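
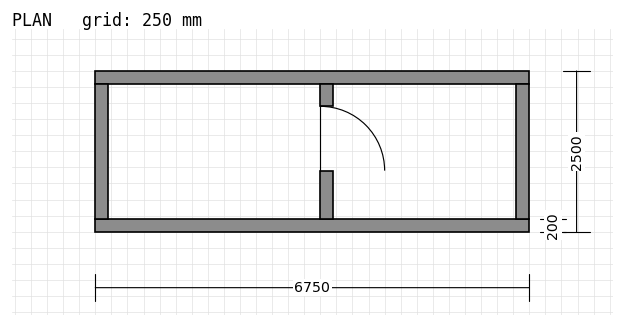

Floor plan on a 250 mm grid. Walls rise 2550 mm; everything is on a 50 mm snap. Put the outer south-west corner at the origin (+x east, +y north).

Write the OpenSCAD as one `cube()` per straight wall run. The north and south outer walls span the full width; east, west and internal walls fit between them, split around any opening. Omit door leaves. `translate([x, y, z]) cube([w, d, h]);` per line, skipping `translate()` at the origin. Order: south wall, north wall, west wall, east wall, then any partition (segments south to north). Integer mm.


cube([6750, 200, 2550]);
translate([0, 2300, 0]) cube([6750, 200, 2550]);
translate([0, 200, 0]) cube([200, 2100, 2550]);
translate([6550, 200, 0]) cube([200, 2100, 2550]);
translate([3500, 200, 0]) cube([200, 750, 2550]);
translate([3500, 1950, 0]) cube([200, 350, 2550]);


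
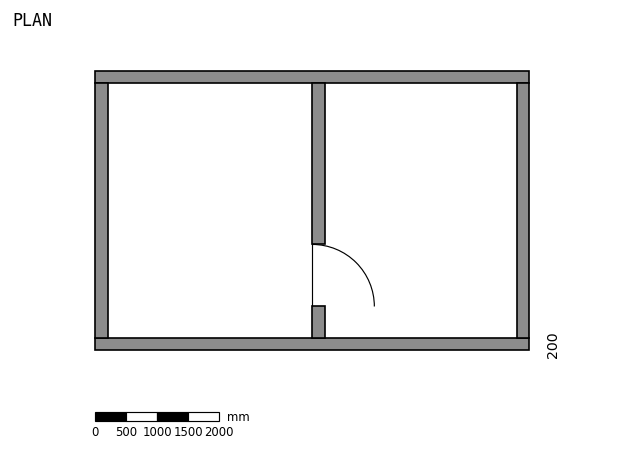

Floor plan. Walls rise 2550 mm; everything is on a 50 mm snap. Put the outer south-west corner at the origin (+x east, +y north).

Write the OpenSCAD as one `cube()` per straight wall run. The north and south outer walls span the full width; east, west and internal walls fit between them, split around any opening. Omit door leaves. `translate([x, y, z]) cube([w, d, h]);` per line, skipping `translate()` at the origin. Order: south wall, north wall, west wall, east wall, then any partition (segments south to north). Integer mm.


cube([7000, 200, 2550]);
translate([0, 4300, 0]) cube([7000, 200, 2550]);
translate([0, 200, 0]) cube([200, 4100, 2550]);
translate([6800, 200, 0]) cube([200, 4100, 2550]);
translate([3500, 200, 0]) cube([200, 500, 2550]);
translate([3500, 1700, 0]) cube([200, 2600, 2550]);


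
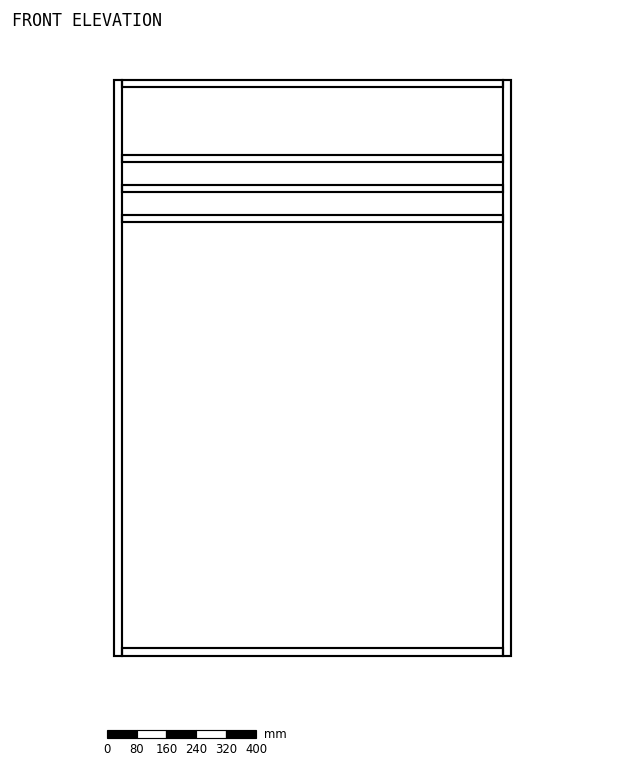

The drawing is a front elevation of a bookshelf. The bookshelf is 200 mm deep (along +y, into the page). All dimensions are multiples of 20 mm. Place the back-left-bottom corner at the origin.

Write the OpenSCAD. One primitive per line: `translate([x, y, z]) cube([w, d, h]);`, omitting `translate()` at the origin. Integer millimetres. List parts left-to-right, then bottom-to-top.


cube([20, 200, 1540]);
translate([20, 0, 0]) cube([1020, 200, 20]);
translate([20, 0, 1160]) cube([1020, 200, 20]);
translate([20, 0, 1240]) cube([1020, 200, 20]);
translate([20, 0, 1320]) cube([1020, 200, 20]);
translate([20, 0, 1520]) cube([1020, 200, 20]);
translate([1040, 0, 0]) cube([20, 200, 1540]);


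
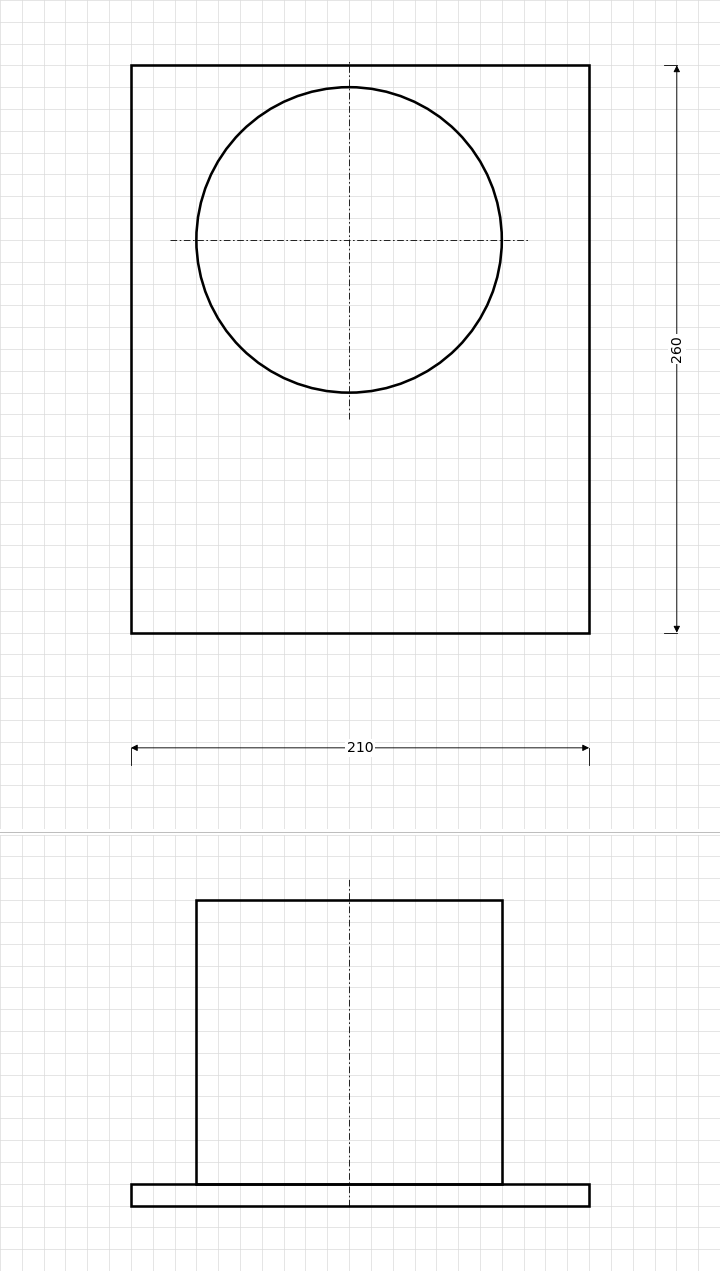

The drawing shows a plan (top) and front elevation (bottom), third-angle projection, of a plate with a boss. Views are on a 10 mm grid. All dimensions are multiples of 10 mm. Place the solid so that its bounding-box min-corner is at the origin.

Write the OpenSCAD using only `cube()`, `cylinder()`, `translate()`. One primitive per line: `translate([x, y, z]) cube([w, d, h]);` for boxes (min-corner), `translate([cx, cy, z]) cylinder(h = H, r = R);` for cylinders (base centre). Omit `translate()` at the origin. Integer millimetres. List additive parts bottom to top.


cube([210, 260, 10]);
translate([100, 180, 10]) cylinder(h = 130, r = 70);


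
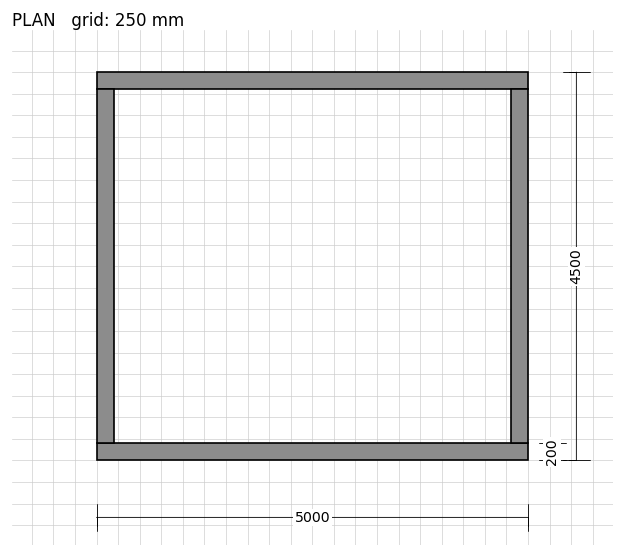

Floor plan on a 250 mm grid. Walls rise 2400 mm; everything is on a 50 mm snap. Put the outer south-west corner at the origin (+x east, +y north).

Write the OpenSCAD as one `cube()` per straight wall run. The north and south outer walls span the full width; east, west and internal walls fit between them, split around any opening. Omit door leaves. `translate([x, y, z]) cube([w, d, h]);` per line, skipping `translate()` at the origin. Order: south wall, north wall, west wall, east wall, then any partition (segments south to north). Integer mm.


cube([5000, 200, 2400]);
translate([0, 4300, 0]) cube([5000, 200, 2400]);
translate([0, 200, 0]) cube([200, 4100, 2400]);
translate([4800, 200, 0]) cube([200, 4100, 2400]);


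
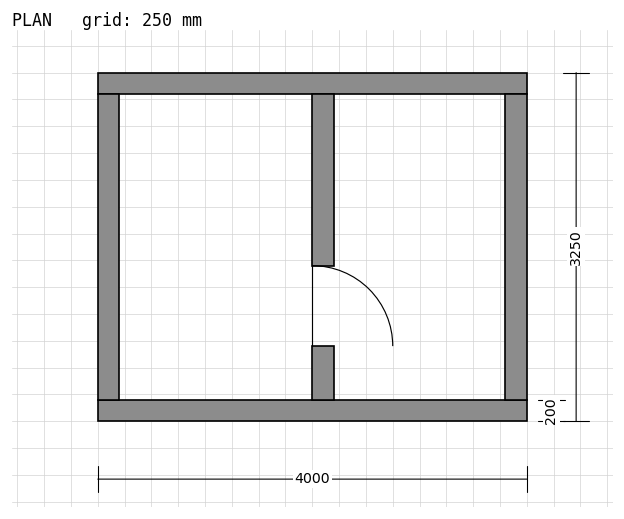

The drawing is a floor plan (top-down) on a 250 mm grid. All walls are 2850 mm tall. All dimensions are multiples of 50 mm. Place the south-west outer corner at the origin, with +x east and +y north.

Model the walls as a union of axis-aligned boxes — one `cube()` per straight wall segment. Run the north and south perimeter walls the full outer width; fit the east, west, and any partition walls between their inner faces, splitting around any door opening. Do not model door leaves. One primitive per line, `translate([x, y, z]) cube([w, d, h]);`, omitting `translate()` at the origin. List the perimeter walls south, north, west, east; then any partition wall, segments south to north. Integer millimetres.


cube([4000, 200, 2850]);
translate([0, 3050, 0]) cube([4000, 200, 2850]);
translate([0, 200, 0]) cube([200, 2850, 2850]);
translate([3800, 200, 0]) cube([200, 2850, 2850]);
translate([2000, 200, 0]) cube([200, 500, 2850]);
translate([2000, 1450, 0]) cube([200, 1600, 2850]);


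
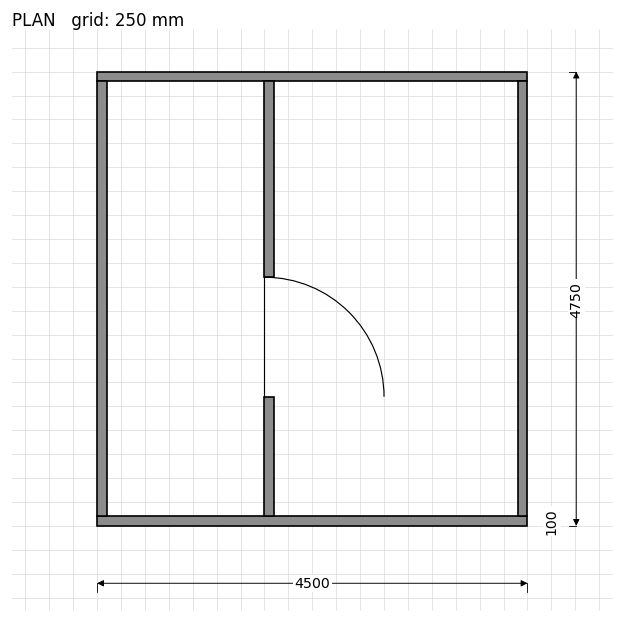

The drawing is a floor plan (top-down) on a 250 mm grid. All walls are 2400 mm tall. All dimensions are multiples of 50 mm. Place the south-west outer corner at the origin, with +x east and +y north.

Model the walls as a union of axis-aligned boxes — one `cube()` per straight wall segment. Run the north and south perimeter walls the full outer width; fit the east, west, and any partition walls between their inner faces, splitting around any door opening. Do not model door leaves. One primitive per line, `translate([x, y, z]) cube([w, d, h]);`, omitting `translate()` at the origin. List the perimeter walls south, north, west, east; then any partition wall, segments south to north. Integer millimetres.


cube([4500, 100, 2400]);
translate([0, 4650, 0]) cube([4500, 100, 2400]);
translate([0, 100, 0]) cube([100, 4550, 2400]);
translate([4400, 100, 0]) cube([100, 4550, 2400]);
translate([1750, 100, 0]) cube([100, 1250, 2400]);
translate([1750, 2600, 0]) cube([100, 2050, 2400]);


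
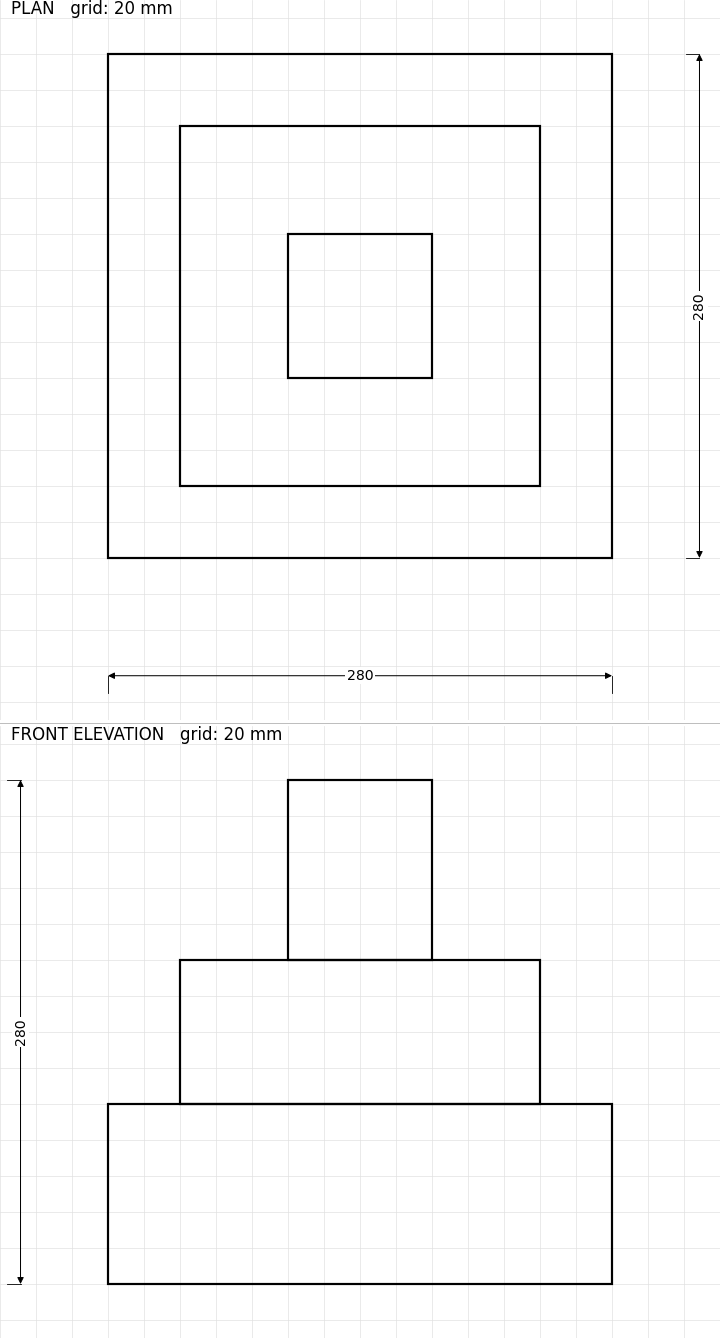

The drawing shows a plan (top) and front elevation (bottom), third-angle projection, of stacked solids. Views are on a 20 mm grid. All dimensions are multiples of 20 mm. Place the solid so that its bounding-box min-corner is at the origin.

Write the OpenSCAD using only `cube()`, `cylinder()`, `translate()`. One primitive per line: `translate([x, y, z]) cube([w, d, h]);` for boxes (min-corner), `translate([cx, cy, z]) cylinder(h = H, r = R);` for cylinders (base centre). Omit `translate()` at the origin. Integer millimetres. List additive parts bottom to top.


cube([280, 280, 100]);
translate([40, 40, 100]) cube([200, 200, 80]);
translate([100, 100, 180]) cube([80, 80, 100]);


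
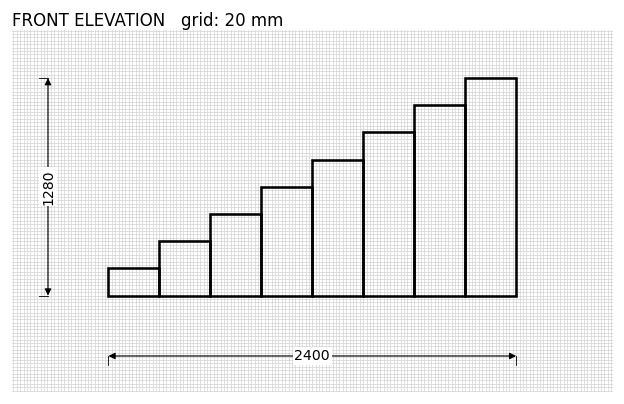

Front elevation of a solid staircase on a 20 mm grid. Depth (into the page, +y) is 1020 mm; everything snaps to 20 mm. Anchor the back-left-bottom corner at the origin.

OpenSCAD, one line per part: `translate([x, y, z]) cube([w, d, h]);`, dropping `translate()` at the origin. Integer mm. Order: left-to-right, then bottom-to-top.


cube([300, 1020, 160]);
translate([300, 0, 0]) cube([300, 1020, 320]);
translate([600, 0, 0]) cube([300, 1020, 480]);
translate([900, 0, 0]) cube([300, 1020, 640]);
translate([1200, 0, 0]) cube([300, 1020, 800]);
translate([1500, 0, 0]) cube([300, 1020, 960]);
translate([1800, 0, 0]) cube([300, 1020, 1120]);
translate([2100, 0, 0]) cube([300, 1020, 1280]);


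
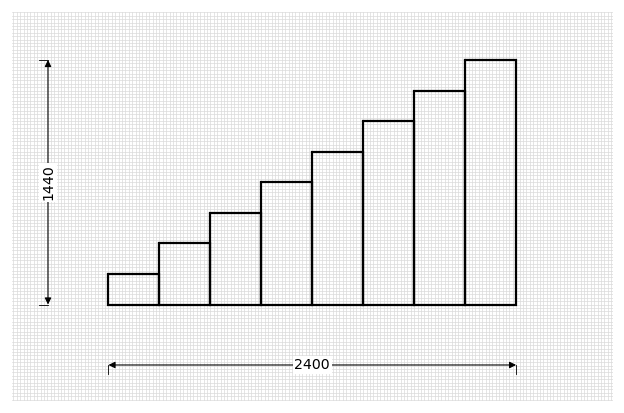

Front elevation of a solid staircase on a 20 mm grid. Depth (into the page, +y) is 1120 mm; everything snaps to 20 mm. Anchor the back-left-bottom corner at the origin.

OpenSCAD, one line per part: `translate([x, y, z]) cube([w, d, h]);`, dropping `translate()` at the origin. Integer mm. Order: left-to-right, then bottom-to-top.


cube([300, 1120, 180]);
translate([300, 0, 0]) cube([300, 1120, 360]);
translate([600, 0, 0]) cube([300, 1120, 540]);
translate([900, 0, 0]) cube([300, 1120, 720]);
translate([1200, 0, 0]) cube([300, 1120, 900]);
translate([1500, 0, 0]) cube([300, 1120, 1080]);
translate([1800, 0, 0]) cube([300, 1120, 1260]);
translate([2100, 0, 0]) cube([300, 1120, 1440]);


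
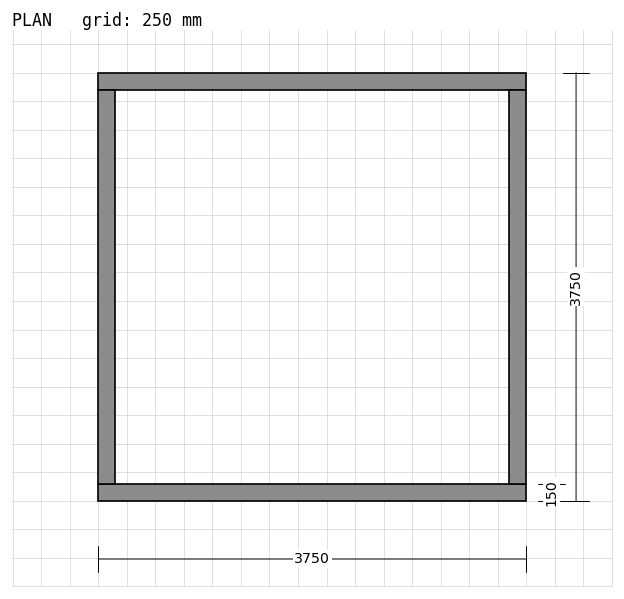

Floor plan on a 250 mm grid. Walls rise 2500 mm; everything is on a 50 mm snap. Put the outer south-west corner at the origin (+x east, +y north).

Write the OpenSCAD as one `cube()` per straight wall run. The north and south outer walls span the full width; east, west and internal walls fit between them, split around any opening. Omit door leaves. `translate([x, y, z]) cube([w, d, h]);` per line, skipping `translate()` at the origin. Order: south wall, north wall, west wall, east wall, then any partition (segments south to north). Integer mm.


cube([3750, 150, 2500]);
translate([0, 3600, 0]) cube([3750, 150, 2500]);
translate([0, 150, 0]) cube([150, 3450, 2500]);
translate([3600, 150, 0]) cube([150, 3450, 2500]);


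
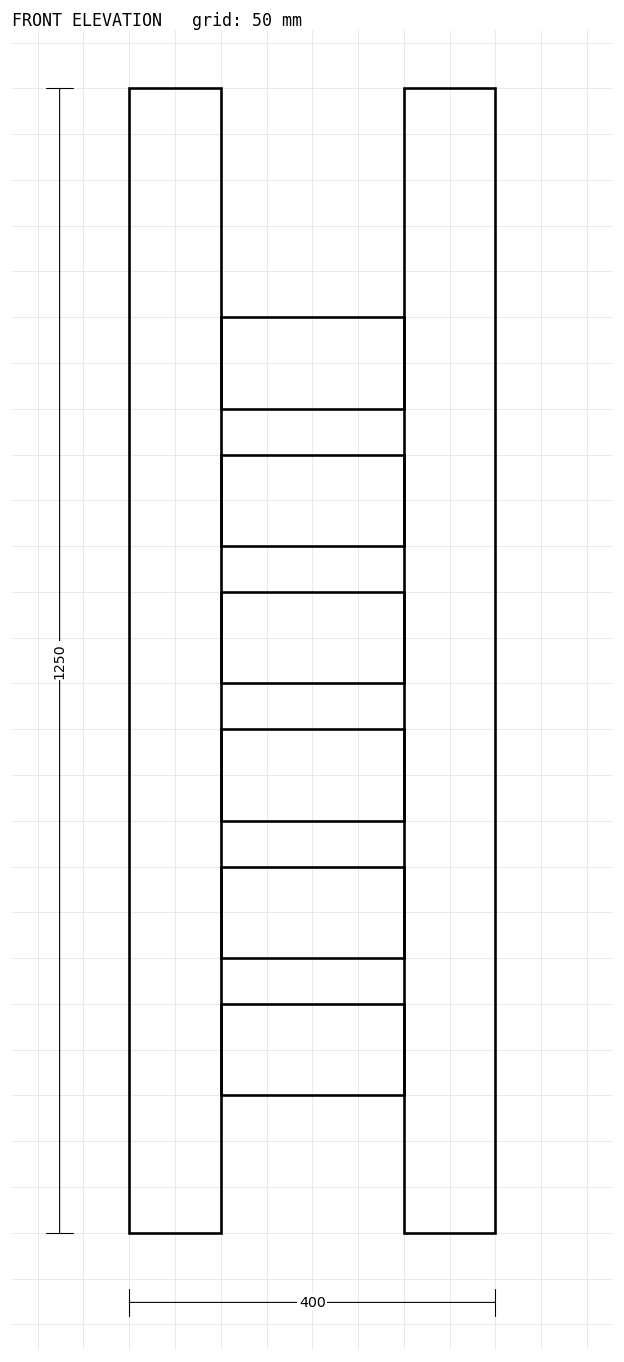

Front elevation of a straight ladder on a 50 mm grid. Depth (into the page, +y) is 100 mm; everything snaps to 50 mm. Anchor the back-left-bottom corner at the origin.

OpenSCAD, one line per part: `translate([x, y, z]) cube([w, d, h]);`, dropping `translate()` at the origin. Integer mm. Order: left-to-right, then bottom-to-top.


cube([100, 100, 1250]);
translate([100, 0, 150]) cube([200, 100, 100]);
translate([100, 0, 300]) cube([200, 100, 100]);
translate([100, 0, 450]) cube([200, 100, 100]);
translate([100, 0, 600]) cube([200, 100, 100]);
translate([100, 0, 750]) cube([200, 100, 100]);
translate([100, 0, 900]) cube([200, 100, 100]);
translate([300, 0, 0]) cube([100, 100, 1250]);


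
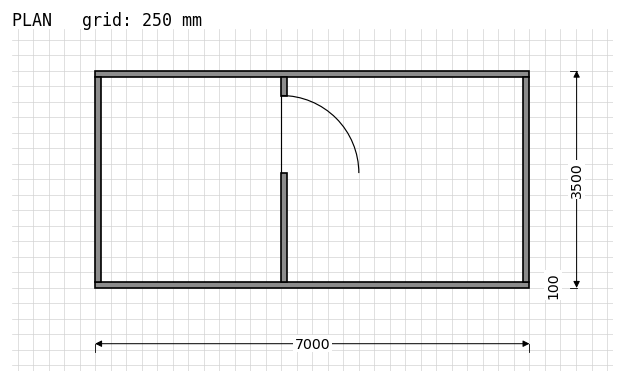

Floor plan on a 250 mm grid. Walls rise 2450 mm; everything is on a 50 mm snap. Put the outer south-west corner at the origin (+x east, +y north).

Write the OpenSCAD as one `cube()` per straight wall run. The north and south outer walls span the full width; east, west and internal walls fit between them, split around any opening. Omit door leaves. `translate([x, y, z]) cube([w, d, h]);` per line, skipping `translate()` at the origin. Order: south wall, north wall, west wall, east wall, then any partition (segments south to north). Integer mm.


cube([7000, 100, 2450]);
translate([0, 3400, 0]) cube([7000, 100, 2450]);
translate([0, 100, 0]) cube([100, 3300, 2450]);
translate([6900, 100, 0]) cube([100, 3300, 2450]);
translate([3000, 100, 0]) cube([100, 1750, 2450]);
translate([3000, 3100, 0]) cube([100, 300, 2450]);


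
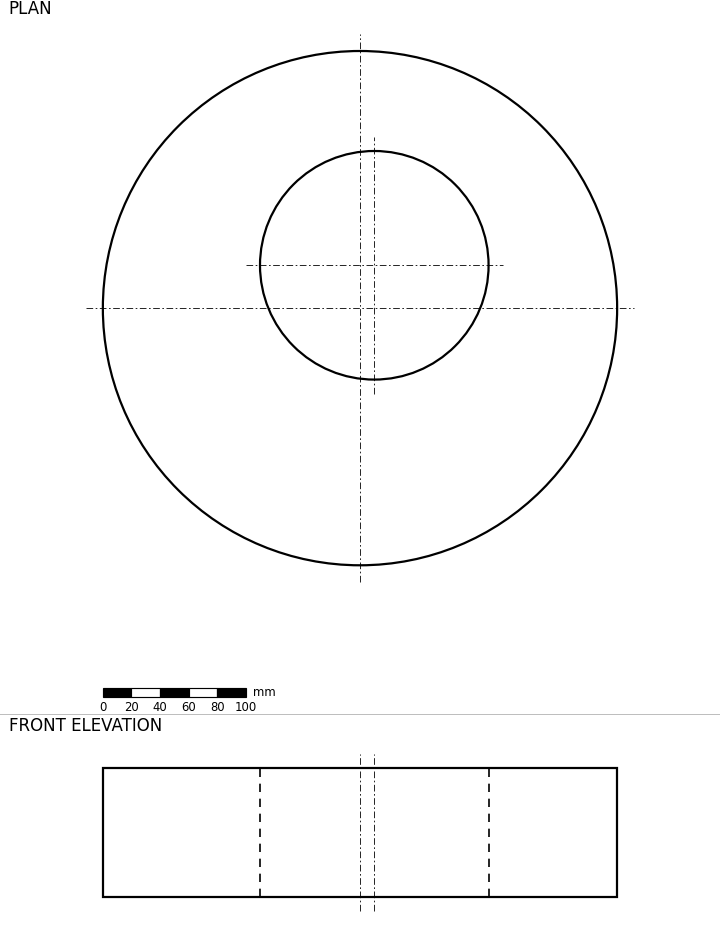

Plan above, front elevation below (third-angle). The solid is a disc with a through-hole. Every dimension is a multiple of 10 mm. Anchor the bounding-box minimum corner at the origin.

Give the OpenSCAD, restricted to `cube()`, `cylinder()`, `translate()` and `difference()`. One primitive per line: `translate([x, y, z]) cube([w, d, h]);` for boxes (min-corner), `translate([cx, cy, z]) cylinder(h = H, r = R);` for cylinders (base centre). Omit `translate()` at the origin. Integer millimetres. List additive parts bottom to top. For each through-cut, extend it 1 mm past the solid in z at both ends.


difference() {
  translate([180, 180, 0]) cylinder(h = 90, r = 180);
  translate([190, 210, -1]) cylinder(h = 92, r = 80);
}


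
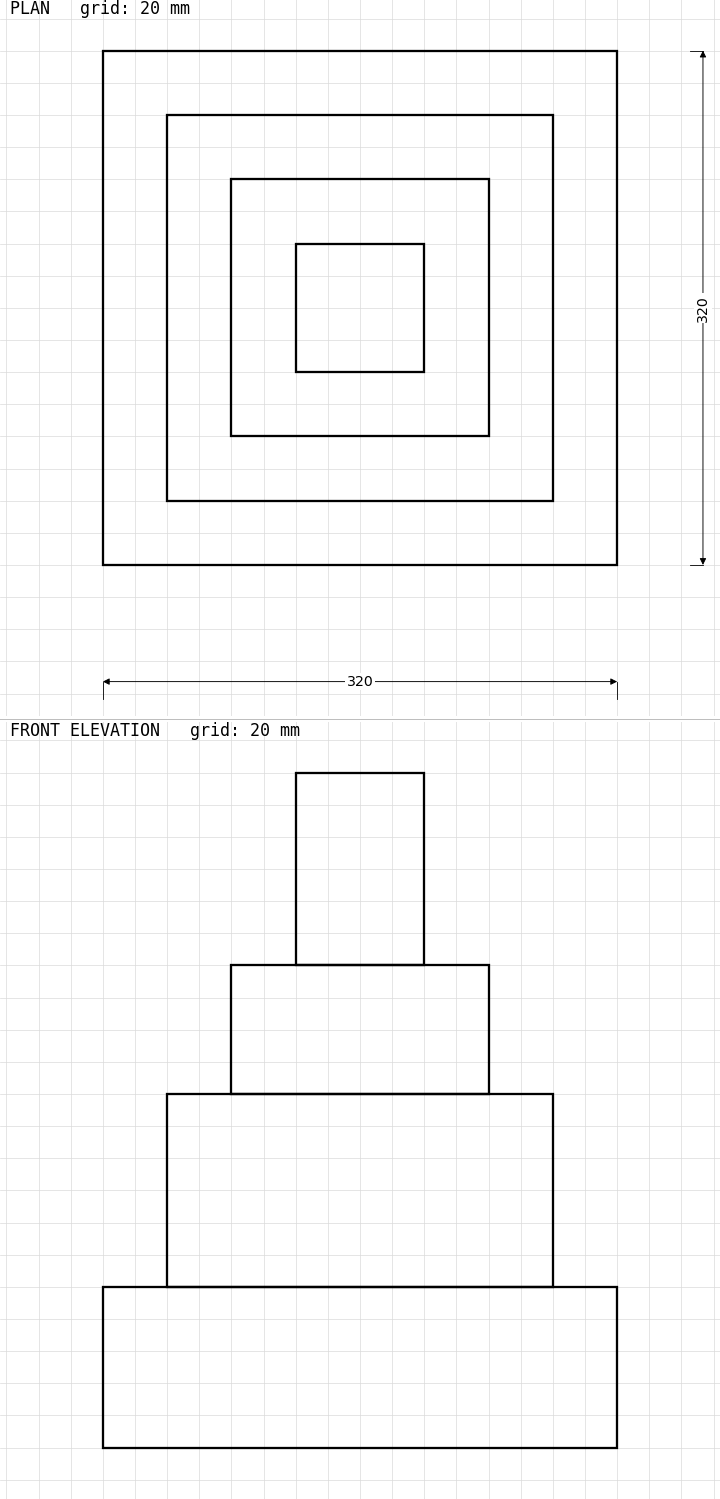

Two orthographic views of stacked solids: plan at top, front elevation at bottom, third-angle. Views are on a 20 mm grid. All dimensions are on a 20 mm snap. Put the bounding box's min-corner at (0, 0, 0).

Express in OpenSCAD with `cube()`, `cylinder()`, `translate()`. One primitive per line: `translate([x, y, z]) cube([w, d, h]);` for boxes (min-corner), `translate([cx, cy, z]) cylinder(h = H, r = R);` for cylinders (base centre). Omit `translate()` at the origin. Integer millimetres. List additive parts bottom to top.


cube([320, 320, 100]);
translate([40, 40, 100]) cube([240, 240, 120]);
translate([80, 80, 220]) cube([160, 160, 80]);
translate([120, 120, 300]) cube([80, 80, 120]);


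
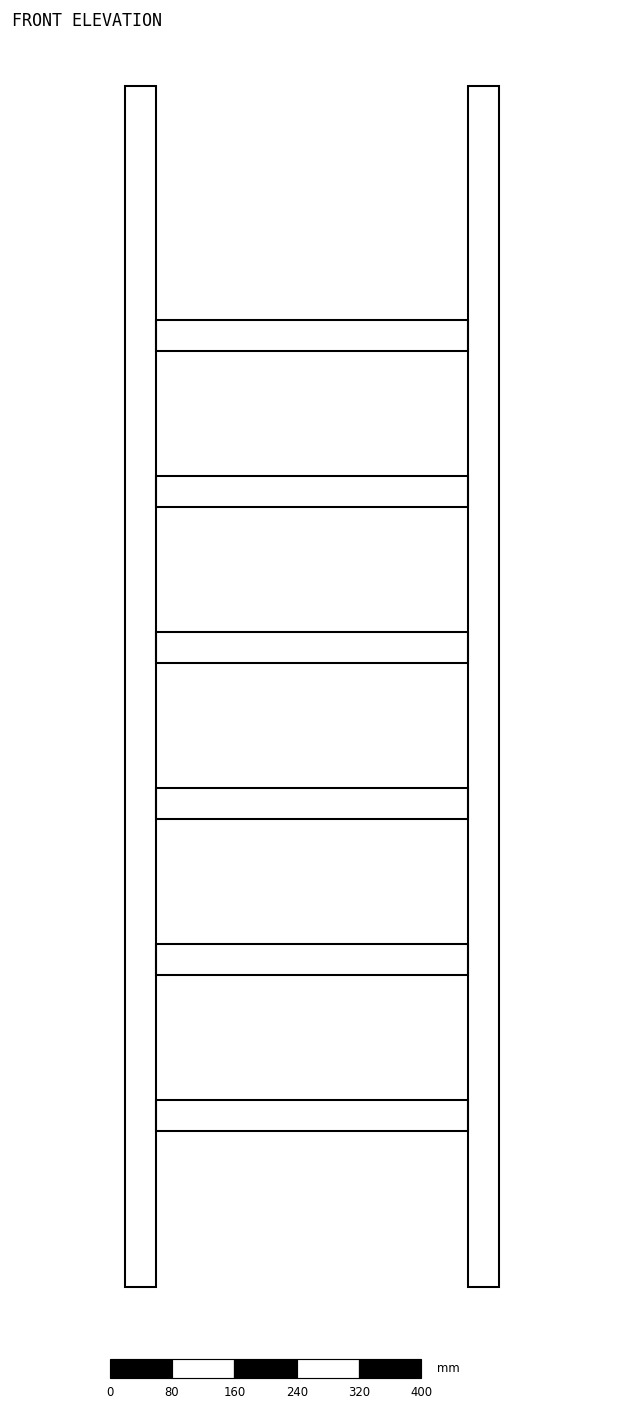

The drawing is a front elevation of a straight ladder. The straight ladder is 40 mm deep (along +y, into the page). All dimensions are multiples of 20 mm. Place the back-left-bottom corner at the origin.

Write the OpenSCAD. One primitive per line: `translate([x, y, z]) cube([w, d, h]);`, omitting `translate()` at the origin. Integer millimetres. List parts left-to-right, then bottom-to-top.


cube([40, 40, 1540]);
translate([40, 0, 200]) cube([400, 40, 40]);
translate([40, 0, 400]) cube([400, 40, 40]);
translate([40, 0, 600]) cube([400, 40, 40]);
translate([40, 0, 800]) cube([400, 40, 40]);
translate([40, 0, 1000]) cube([400, 40, 40]);
translate([40, 0, 1200]) cube([400, 40, 40]);
translate([440, 0, 0]) cube([40, 40, 1540]);


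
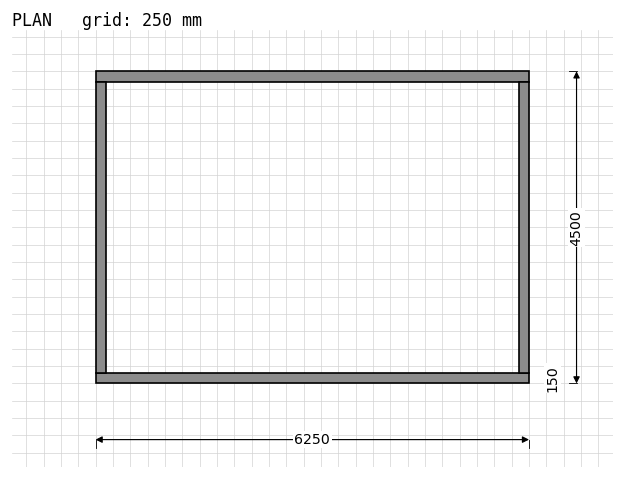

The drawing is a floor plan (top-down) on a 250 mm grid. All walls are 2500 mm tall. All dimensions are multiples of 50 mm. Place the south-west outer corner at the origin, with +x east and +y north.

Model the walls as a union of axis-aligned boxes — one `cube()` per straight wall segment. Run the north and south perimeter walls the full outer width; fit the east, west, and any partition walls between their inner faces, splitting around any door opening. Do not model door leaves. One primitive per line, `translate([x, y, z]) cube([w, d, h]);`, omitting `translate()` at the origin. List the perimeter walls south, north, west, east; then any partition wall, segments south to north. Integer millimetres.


cube([6250, 150, 2500]);
translate([0, 4350, 0]) cube([6250, 150, 2500]);
translate([0, 150, 0]) cube([150, 4200, 2500]);
translate([6100, 150, 0]) cube([150, 4200, 2500]);


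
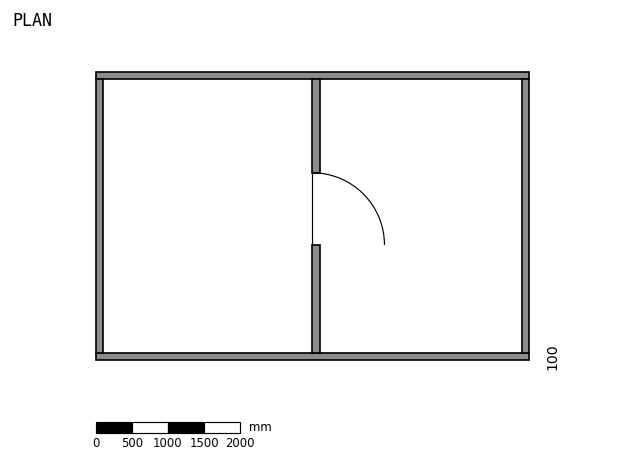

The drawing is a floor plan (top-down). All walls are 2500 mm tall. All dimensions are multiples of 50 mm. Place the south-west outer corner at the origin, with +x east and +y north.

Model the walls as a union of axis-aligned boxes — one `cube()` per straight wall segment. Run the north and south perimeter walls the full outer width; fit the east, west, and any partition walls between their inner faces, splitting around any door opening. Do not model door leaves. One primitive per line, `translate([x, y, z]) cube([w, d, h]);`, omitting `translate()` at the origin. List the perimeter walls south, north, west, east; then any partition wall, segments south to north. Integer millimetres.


cube([6000, 100, 2500]);
translate([0, 3900, 0]) cube([6000, 100, 2500]);
translate([0, 100, 0]) cube([100, 3800, 2500]);
translate([5900, 100, 0]) cube([100, 3800, 2500]);
translate([3000, 100, 0]) cube([100, 1500, 2500]);
translate([3000, 2600, 0]) cube([100, 1300, 2500]);


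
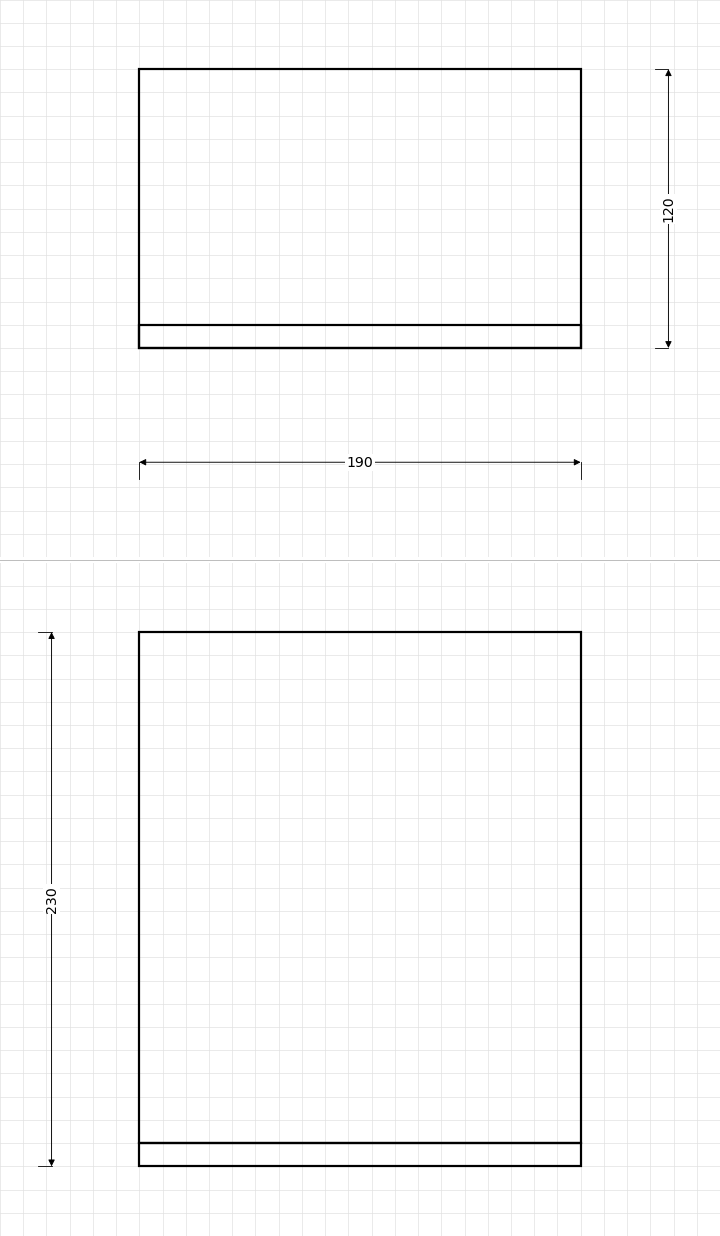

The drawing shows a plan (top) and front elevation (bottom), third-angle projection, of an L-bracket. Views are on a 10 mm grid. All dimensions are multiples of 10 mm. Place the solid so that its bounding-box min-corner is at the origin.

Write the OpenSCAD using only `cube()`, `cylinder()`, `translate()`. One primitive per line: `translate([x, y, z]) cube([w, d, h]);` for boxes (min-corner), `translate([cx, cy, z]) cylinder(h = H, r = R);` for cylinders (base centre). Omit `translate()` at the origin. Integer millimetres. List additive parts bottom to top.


cube([190, 120, 10]);
translate([0, 0, 10]) cube([190, 10, 220]);


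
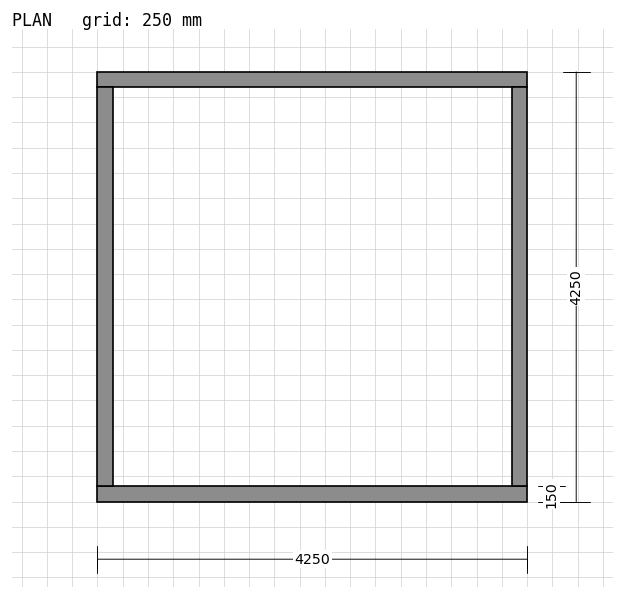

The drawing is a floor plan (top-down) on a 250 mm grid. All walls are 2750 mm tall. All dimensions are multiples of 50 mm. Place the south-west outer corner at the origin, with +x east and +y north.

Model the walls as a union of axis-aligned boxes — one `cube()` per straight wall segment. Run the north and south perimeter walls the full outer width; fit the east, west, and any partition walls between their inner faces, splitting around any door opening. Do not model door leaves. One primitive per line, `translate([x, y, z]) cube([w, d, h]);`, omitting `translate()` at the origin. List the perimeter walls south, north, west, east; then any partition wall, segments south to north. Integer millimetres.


cube([4250, 150, 2750]);
translate([0, 4100, 0]) cube([4250, 150, 2750]);
translate([0, 150, 0]) cube([150, 3950, 2750]);
translate([4100, 150, 0]) cube([150, 3950, 2750]);


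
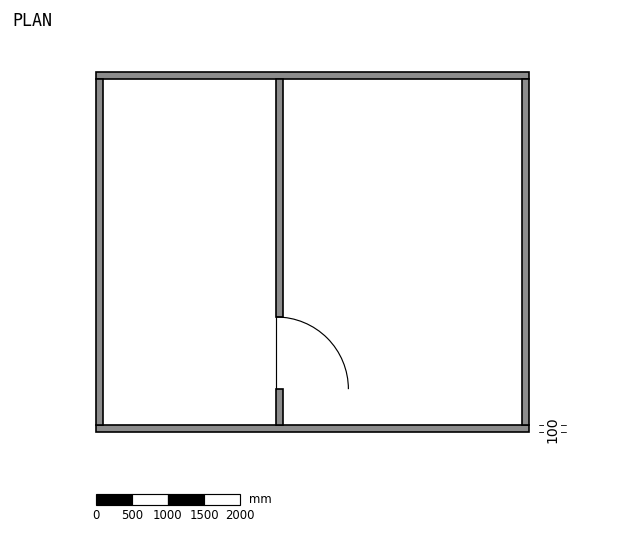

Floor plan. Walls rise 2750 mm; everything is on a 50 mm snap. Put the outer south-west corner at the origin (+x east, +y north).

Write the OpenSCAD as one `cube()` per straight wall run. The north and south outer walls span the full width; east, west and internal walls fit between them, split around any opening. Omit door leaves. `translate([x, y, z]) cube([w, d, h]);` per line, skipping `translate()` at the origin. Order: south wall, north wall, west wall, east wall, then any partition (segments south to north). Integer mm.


cube([6000, 100, 2750]);
translate([0, 4900, 0]) cube([6000, 100, 2750]);
translate([0, 100, 0]) cube([100, 4800, 2750]);
translate([5900, 100, 0]) cube([100, 4800, 2750]);
translate([2500, 100, 0]) cube([100, 500, 2750]);
translate([2500, 1600, 0]) cube([100, 3300, 2750]);


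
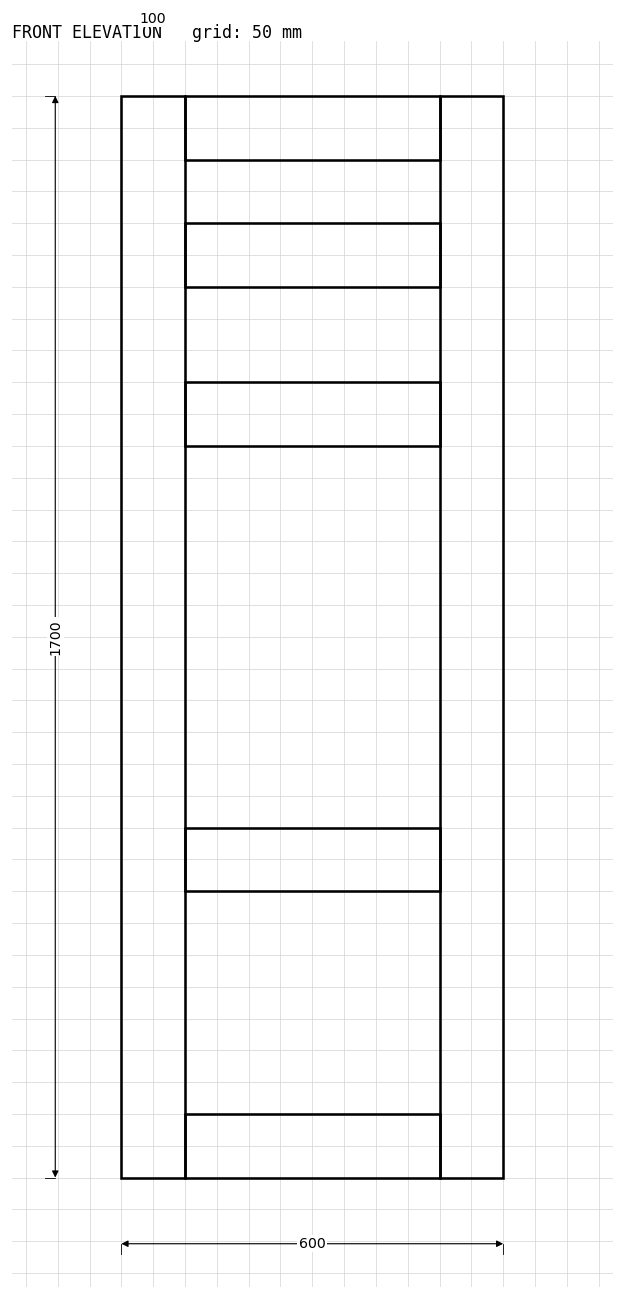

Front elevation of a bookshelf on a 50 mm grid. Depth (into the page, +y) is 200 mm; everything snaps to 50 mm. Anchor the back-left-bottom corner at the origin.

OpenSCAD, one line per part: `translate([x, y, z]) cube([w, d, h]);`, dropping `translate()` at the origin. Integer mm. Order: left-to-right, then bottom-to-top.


cube([100, 200, 1700]);
translate([100, 0, 0]) cube([400, 200, 100]);
translate([100, 0, 450]) cube([400, 200, 100]);
translate([100, 0, 1150]) cube([400, 200, 100]);
translate([100, 0, 1400]) cube([400, 200, 100]);
translate([100, 0, 1600]) cube([400, 200, 100]);
translate([500, 0, 0]) cube([100, 200, 1700]);


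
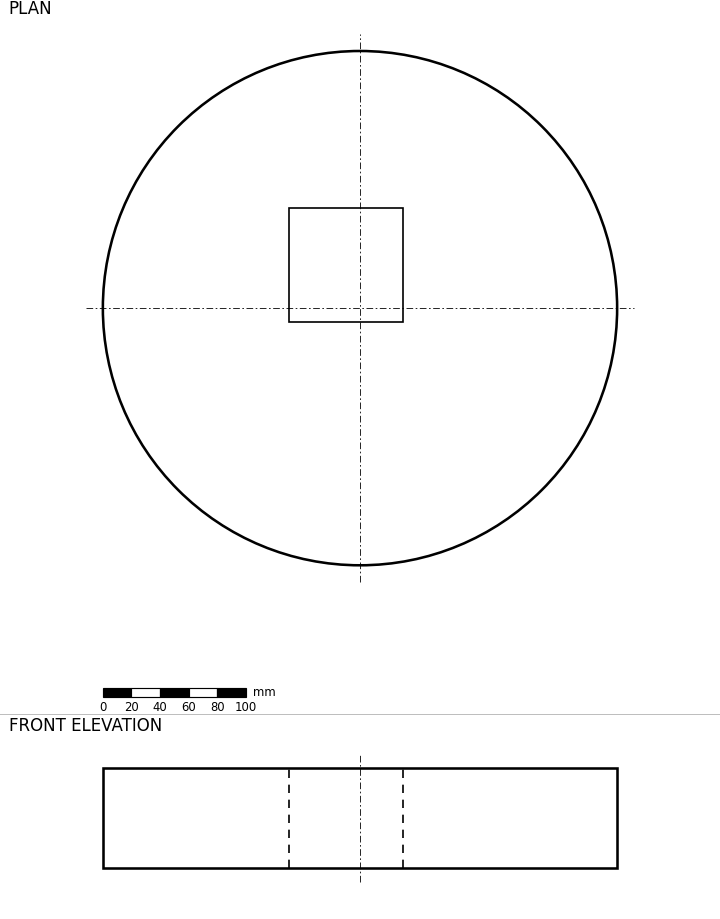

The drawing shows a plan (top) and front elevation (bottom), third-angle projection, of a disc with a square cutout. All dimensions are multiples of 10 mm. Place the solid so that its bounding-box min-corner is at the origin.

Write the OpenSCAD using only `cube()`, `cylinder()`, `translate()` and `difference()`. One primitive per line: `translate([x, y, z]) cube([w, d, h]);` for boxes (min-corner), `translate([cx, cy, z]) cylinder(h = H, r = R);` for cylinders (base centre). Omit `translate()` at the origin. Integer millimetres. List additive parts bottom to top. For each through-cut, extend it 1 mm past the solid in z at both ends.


difference() {
  translate([180, 180, 0]) cylinder(h = 70, r = 180);
  translate([130, 170, -1]) cube([80, 80, 72]);
}


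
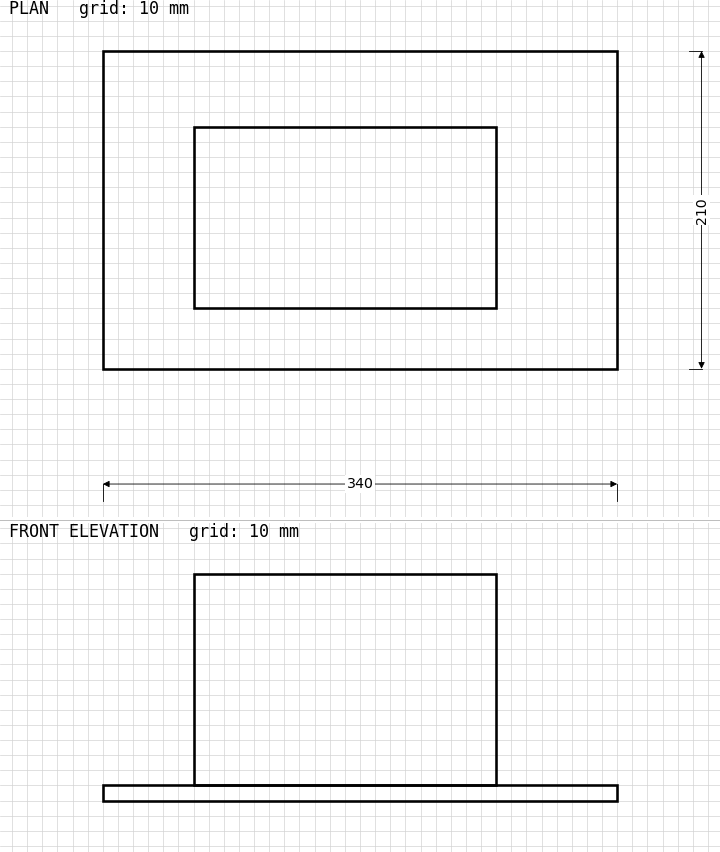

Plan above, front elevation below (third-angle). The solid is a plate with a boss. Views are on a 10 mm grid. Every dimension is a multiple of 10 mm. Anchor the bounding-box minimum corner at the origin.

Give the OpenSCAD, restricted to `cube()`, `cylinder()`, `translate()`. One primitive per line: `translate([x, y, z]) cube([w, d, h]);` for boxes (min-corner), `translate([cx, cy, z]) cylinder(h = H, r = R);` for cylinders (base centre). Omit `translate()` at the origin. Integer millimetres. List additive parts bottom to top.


cube([340, 210, 10]);
translate([60, 40, 10]) cube([200, 120, 140]);


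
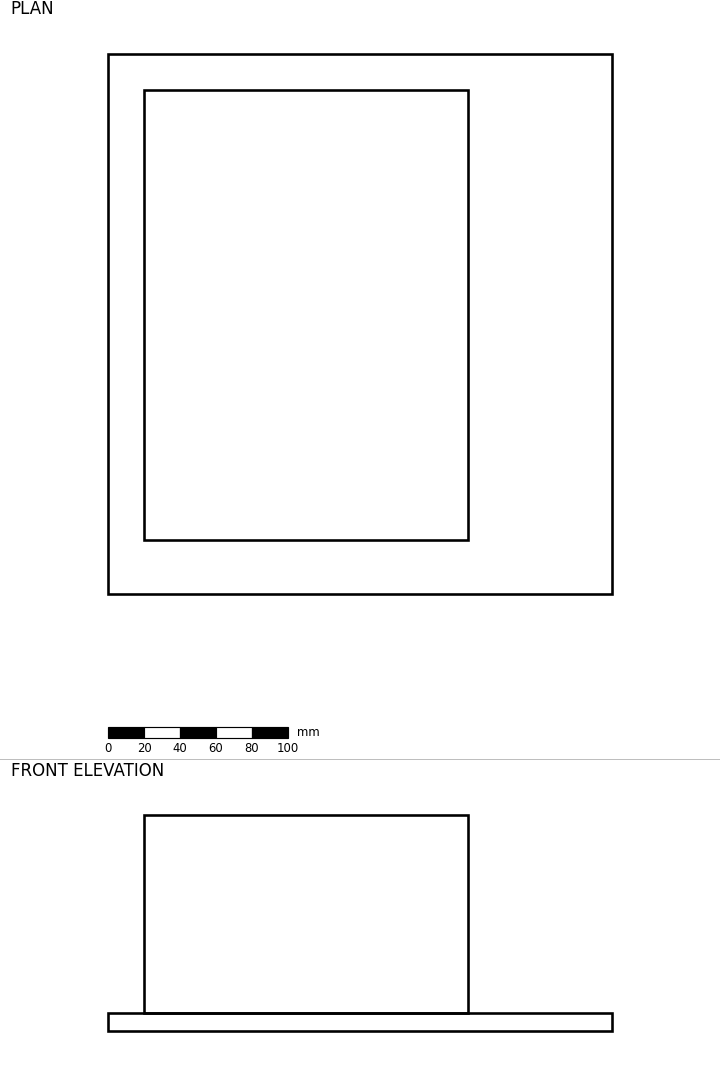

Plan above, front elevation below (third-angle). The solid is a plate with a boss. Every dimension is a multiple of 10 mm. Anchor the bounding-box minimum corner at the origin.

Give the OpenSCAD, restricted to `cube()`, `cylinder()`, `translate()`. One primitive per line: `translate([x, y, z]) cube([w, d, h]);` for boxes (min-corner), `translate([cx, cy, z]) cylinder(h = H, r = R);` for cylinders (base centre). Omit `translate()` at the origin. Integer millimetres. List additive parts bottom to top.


cube([280, 300, 10]);
translate([20, 30, 10]) cube([180, 250, 110]);


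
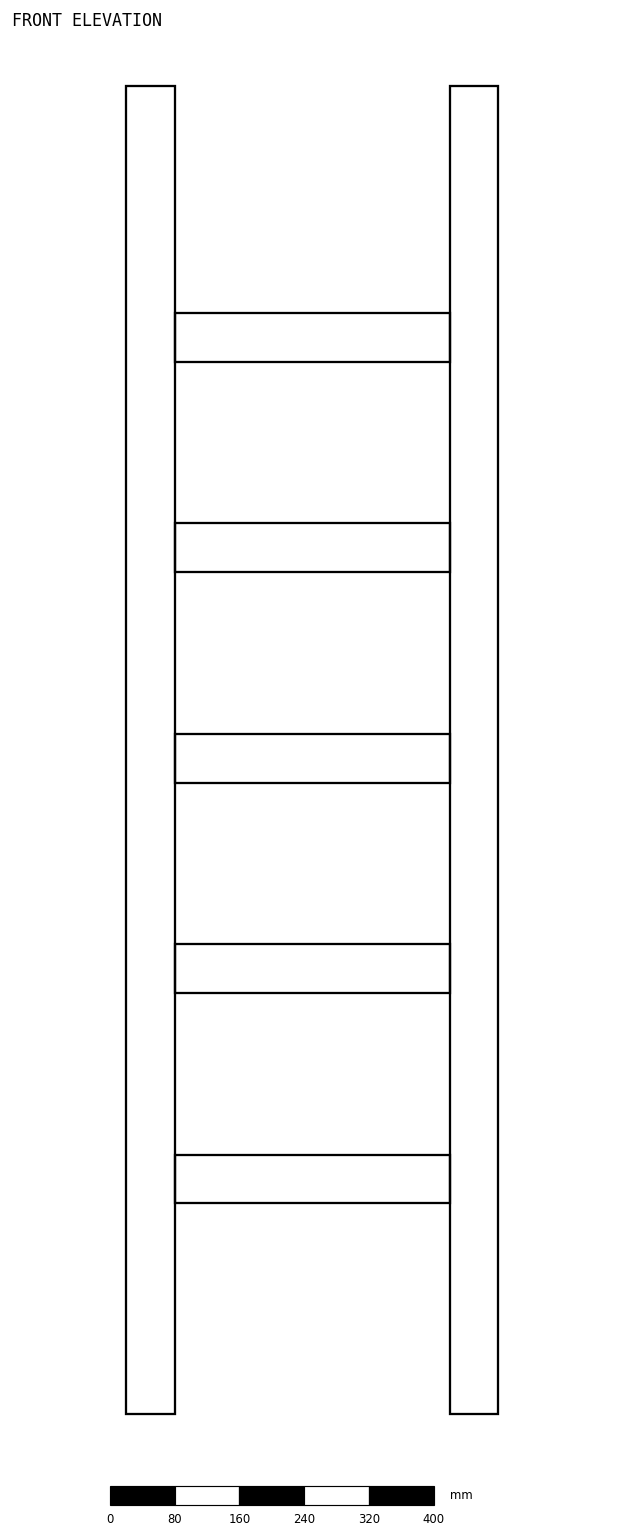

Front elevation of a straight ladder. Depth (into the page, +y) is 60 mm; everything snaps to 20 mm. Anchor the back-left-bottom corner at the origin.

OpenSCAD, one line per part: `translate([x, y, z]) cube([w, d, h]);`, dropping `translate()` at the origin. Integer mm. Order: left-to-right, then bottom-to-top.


cube([60, 60, 1640]);
translate([60, 0, 260]) cube([340, 60, 60]);
translate([60, 0, 520]) cube([340, 60, 60]);
translate([60, 0, 780]) cube([340, 60, 60]);
translate([60, 0, 1040]) cube([340, 60, 60]);
translate([60, 0, 1300]) cube([340, 60, 60]);
translate([400, 0, 0]) cube([60, 60, 1640]);


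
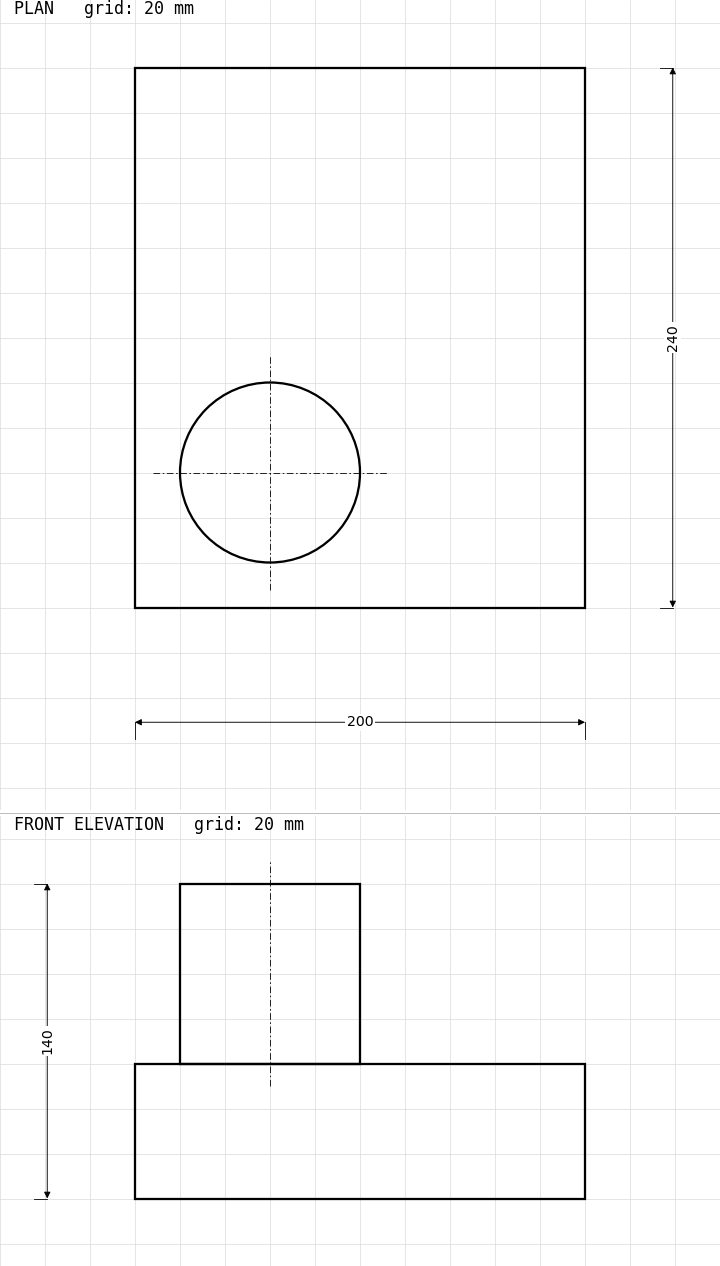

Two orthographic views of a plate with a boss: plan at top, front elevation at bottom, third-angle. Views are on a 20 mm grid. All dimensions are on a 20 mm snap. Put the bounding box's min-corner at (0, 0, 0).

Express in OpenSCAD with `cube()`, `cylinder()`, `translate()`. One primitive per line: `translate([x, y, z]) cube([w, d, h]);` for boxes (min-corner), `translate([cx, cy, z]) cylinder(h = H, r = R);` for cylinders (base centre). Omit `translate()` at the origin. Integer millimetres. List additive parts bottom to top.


cube([200, 240, 60]);
translate([60, 60, 60]) cylinder(h = 80, r = 40);


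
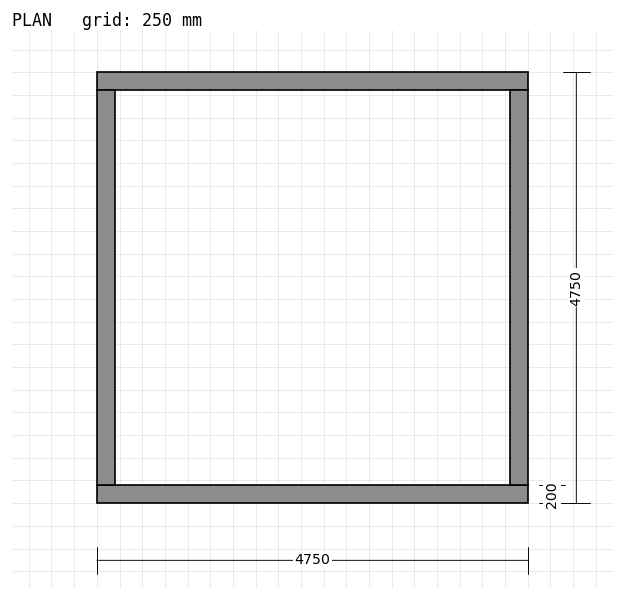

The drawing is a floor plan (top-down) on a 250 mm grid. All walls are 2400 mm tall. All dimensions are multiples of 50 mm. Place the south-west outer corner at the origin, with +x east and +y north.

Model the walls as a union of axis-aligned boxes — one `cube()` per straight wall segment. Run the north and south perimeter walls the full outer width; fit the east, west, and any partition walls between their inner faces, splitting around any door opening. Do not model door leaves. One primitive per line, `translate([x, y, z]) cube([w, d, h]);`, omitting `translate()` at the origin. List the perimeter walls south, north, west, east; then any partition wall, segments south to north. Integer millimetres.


cube([4750, 200, 2400]);
translate([0, 4550, 0]) cube([4750, 200, 2400]);
translate([0, 200, 0]) cube([200, 4350, 2400]);
translate([4550, 200, 0]) cube([200, 4350, 2400]);


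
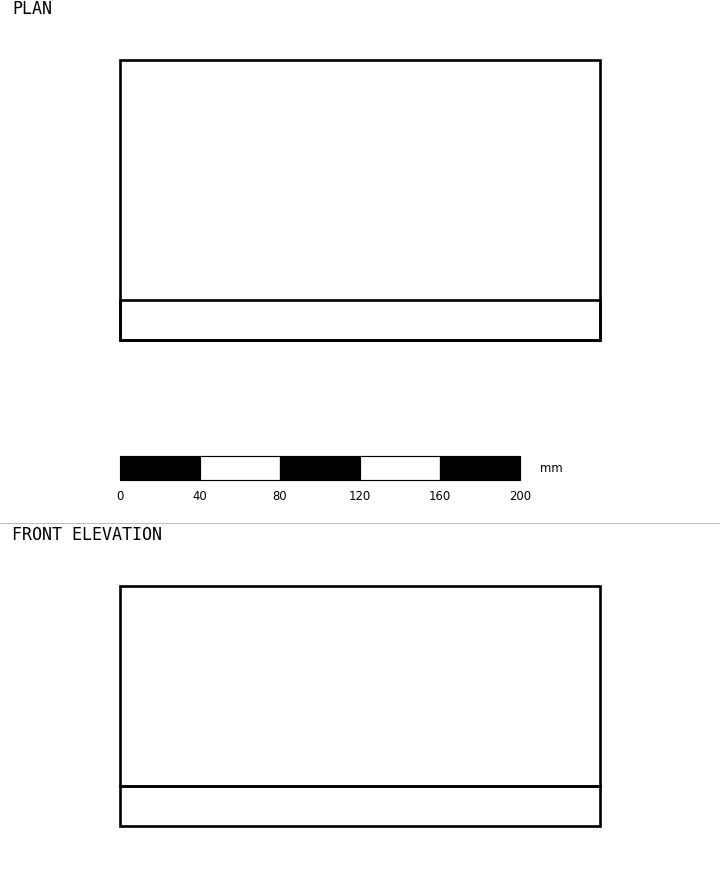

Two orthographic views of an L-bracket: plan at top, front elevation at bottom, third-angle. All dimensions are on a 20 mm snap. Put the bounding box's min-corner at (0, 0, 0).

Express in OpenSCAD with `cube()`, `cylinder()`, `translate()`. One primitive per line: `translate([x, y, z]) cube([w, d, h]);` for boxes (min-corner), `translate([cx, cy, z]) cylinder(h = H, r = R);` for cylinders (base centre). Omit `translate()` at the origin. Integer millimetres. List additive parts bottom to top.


cube([240, 140, 20]);
translate([0, 0, 20]) cube([240, 20, 100]);


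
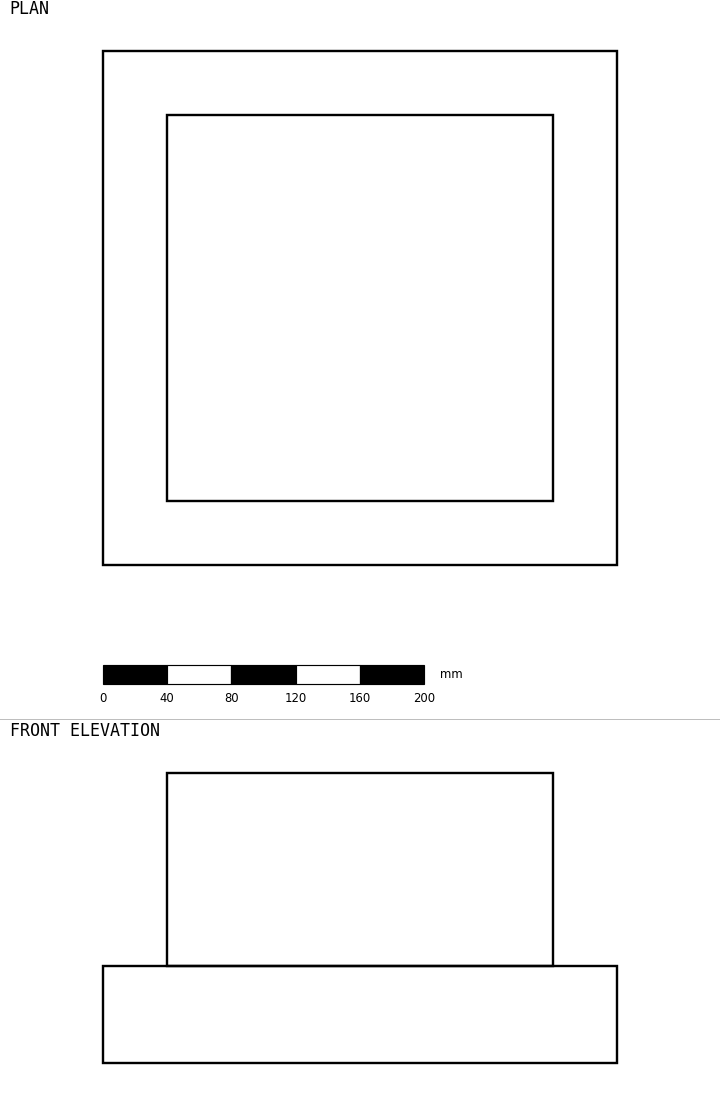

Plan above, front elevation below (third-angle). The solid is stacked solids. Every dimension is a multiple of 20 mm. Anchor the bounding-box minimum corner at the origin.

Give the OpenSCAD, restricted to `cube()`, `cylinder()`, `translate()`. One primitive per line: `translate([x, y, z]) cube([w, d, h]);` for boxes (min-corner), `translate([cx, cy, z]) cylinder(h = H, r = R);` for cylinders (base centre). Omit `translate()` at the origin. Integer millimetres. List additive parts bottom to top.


cube([320, 320, 60]);
translate([40, 40, 60]) cube([240, 240, 120]);


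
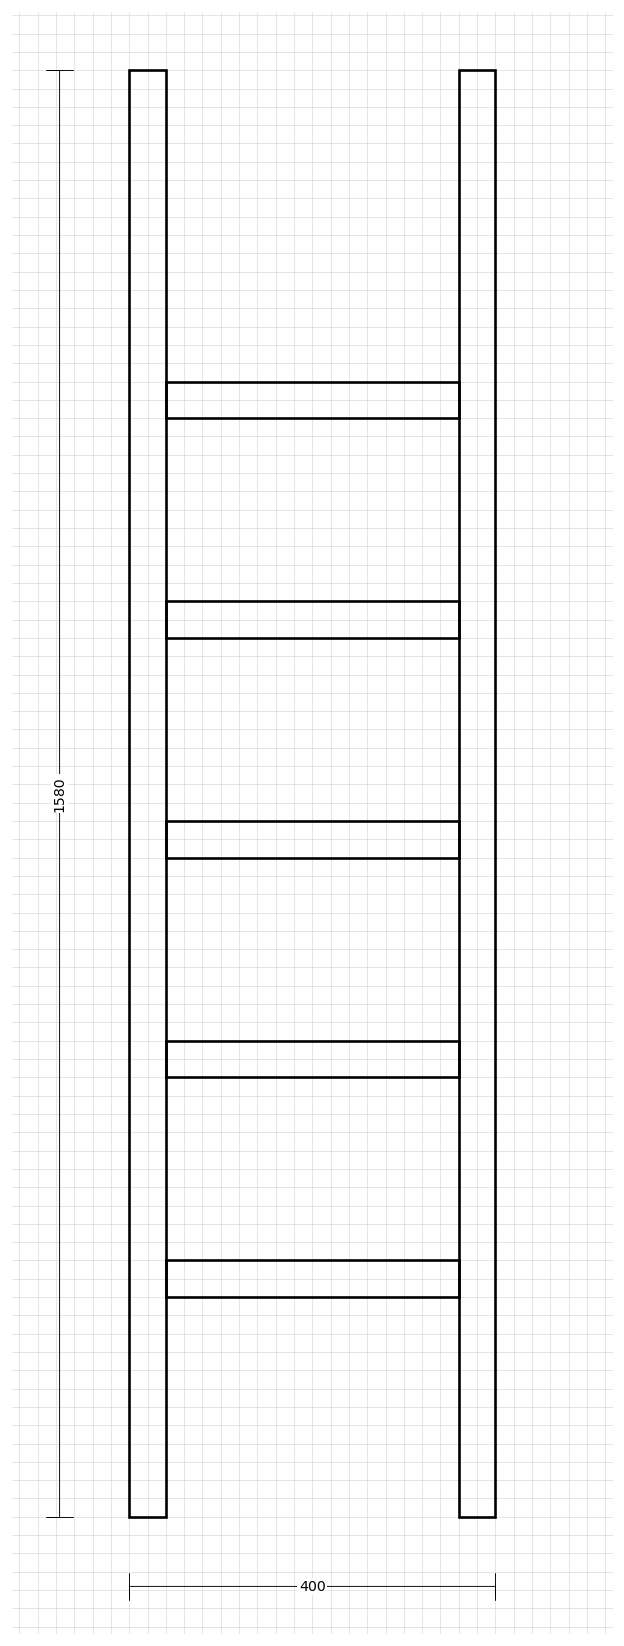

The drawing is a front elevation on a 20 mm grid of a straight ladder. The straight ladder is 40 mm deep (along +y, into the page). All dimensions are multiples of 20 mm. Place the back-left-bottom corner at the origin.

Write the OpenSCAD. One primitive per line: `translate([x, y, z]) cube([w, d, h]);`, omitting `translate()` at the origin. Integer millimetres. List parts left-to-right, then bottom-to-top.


cube([40, 40, 1580]);
translate([40, 0, 240]) cube([320, 40, 40]);
translate([40, 0, 480]) cube([320, 40, 40]);
translate([40, 0, 720]) cube([320, 40, 40]);
translate([40, 0, 960]) cube([320, 40, 40]);
translate([40, 0, 1200]) cube([320, 40, 40]);
translate([360, 0, 0]) cube([40, 40, 1580]);


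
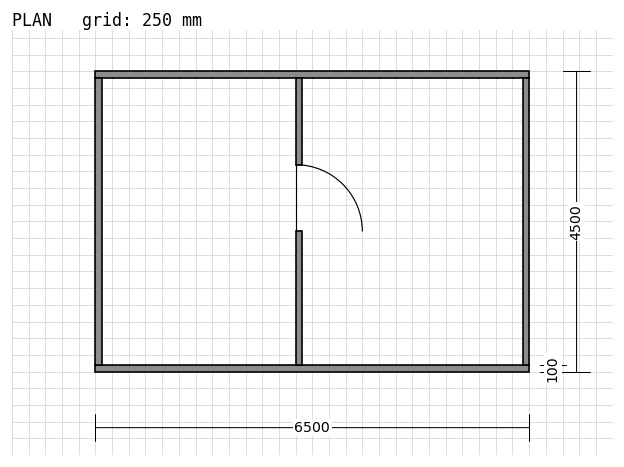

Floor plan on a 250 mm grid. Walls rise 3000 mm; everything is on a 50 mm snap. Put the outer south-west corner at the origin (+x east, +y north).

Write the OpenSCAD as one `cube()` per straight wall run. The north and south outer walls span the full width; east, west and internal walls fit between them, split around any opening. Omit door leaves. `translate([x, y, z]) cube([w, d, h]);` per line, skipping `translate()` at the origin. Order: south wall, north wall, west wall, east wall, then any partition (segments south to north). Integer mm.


cube([6500, 100, 3000]);
translate([0, 4400, 0]) cube([6500, 100, 3000]);
translate([0, 100, 0]) cube([100, 4300, 3000]);
translate([6400, 100, 0]) cube([100, 4300, 3000]);
translate([3000, 100, 0]) cube([100, 2000, 3000]);
translate([3000, 3100, 0]) cube([100, 1300, 3000]);


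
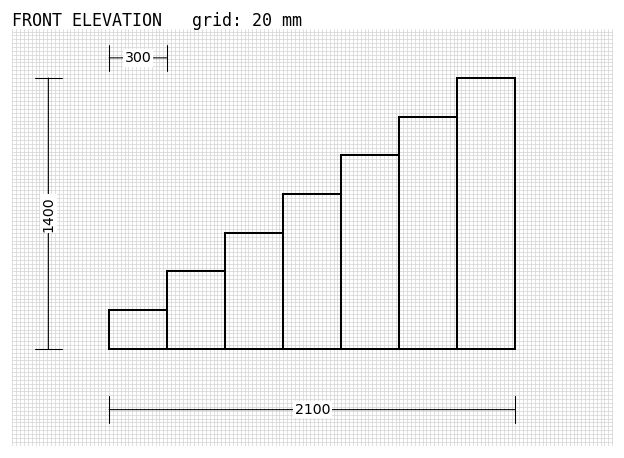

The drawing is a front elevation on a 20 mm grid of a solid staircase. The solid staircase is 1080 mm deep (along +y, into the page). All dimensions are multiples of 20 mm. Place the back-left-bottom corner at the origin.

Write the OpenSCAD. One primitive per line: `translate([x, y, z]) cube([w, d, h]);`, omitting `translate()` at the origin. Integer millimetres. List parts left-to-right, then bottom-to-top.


cube([300, 1080, 200]);
translate([300, 0, 0]) cube([300, 1080, 400]);
translate([600, 0, 0]) cube([300, 1080, 600]);
translate([900, 0, 0]) cube([300, 1080, 800]);
translate([1200, 0, 0]) cube([300, 1080, 1000]);
translate([1500, 0, 0]) cube([300, 1080, 1200]);
translate([1800, 0, 0]) cube([300, 1080, 1400]);


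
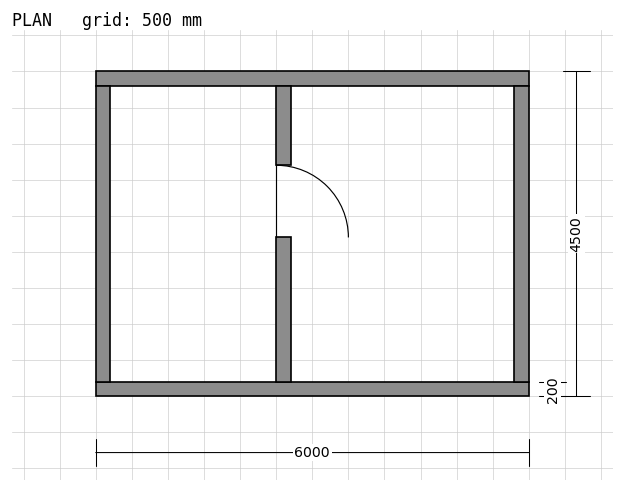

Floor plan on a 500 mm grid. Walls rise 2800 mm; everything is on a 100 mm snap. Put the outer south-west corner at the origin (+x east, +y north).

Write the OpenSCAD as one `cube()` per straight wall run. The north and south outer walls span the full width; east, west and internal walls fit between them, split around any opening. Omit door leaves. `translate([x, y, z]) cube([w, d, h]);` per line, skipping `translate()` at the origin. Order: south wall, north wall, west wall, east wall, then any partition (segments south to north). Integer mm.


cube([6000, 200, 2800]);
translate([0, 4300, 0]) cube([6000, 200, 2800]);
translate([0, 200, 0]) cube([200, 4100, 2800]);
translate([5800, 200, 0]) cube([200, 4100, 2800]);
translate([2500, 200, 0]) cube([200, 2000, 2800]);
translate([2500, 3200, 0]) cube([200, 1100, 2800]);


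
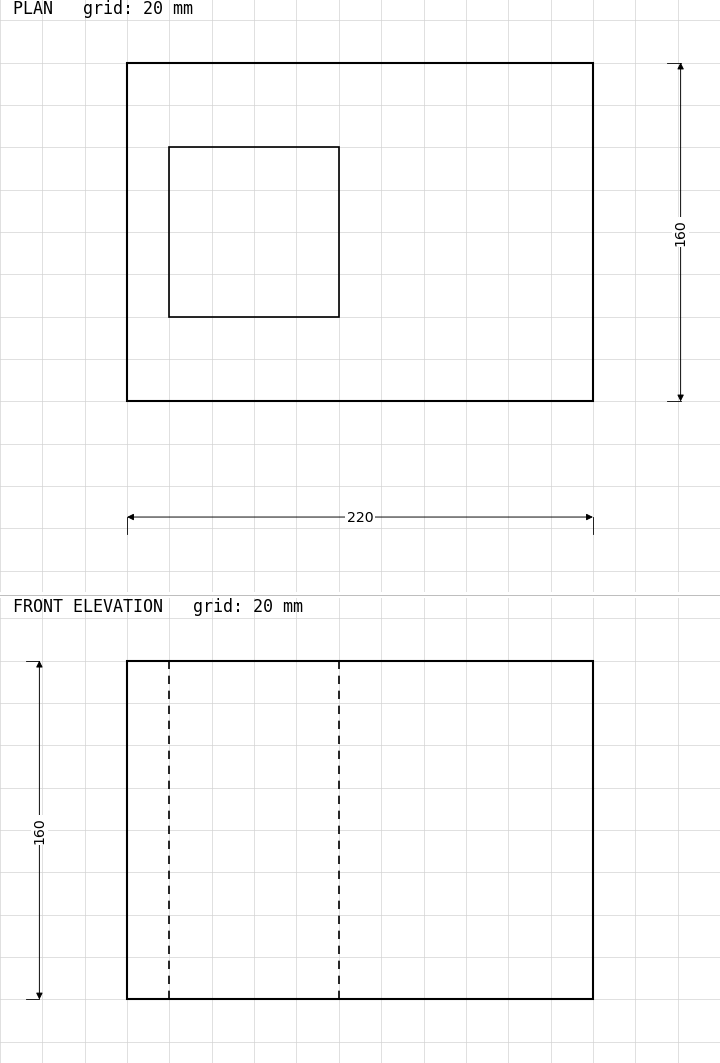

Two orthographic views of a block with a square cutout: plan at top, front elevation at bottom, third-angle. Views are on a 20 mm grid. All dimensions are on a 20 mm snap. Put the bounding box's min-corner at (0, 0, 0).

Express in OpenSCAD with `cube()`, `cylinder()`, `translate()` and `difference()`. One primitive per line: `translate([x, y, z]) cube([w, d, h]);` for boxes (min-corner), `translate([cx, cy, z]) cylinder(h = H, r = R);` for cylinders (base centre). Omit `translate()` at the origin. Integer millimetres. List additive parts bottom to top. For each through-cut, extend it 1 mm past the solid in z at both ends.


difference() {
  cube([220, 160, 160]);
  translate([20, 40, -1]) cube([80, 80, 162]);
}


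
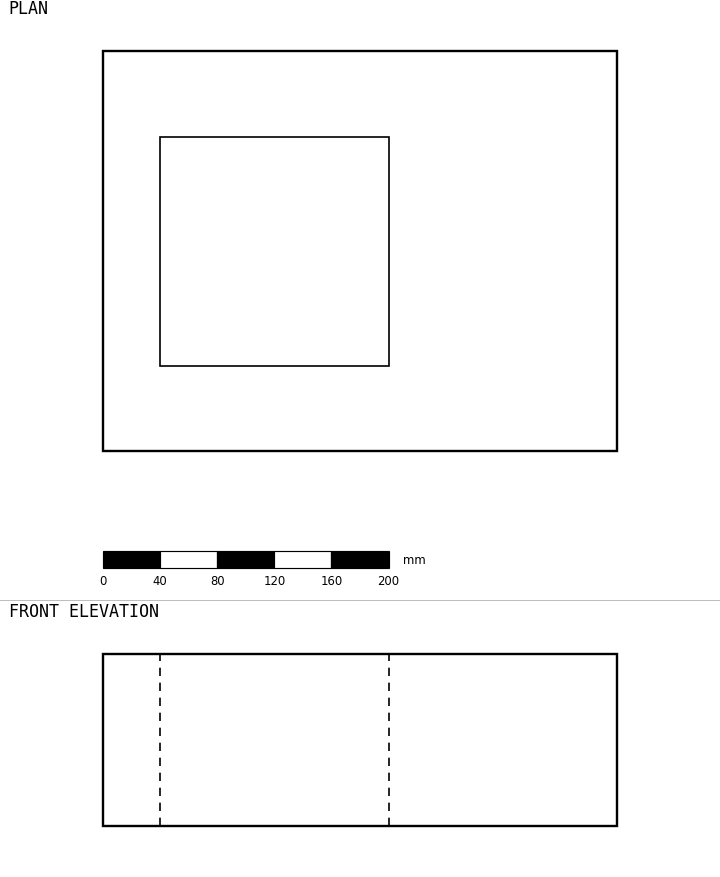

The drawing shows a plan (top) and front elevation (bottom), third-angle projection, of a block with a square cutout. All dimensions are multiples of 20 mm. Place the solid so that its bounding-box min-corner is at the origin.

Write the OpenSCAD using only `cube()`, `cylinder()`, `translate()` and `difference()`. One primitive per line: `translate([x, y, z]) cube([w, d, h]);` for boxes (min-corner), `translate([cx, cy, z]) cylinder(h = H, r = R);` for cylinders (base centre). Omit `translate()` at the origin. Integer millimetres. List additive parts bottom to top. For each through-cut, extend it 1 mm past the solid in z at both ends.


difference() {
  cube([360, 280, 120]);
  translate([40, 60, -1]) cube([160, 160, 122]);
}


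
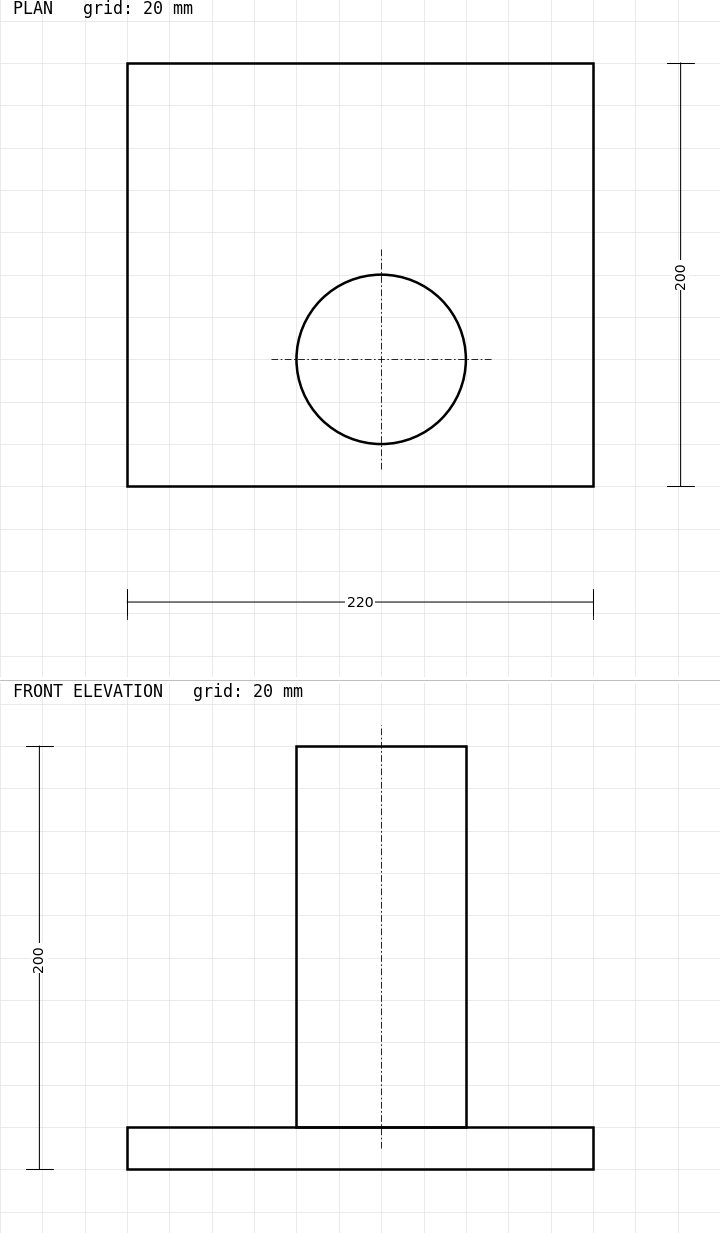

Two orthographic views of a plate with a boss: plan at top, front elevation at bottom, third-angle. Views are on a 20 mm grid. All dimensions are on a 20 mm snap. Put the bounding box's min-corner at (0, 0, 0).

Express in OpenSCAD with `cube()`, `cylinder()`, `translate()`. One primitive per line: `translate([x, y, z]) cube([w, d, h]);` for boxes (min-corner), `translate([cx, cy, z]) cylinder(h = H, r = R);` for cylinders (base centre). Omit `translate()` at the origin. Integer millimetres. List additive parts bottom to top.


cube([220, 200, 20]);
translate([120, 60, 20]) cylinder(h = 180, r = 40);
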